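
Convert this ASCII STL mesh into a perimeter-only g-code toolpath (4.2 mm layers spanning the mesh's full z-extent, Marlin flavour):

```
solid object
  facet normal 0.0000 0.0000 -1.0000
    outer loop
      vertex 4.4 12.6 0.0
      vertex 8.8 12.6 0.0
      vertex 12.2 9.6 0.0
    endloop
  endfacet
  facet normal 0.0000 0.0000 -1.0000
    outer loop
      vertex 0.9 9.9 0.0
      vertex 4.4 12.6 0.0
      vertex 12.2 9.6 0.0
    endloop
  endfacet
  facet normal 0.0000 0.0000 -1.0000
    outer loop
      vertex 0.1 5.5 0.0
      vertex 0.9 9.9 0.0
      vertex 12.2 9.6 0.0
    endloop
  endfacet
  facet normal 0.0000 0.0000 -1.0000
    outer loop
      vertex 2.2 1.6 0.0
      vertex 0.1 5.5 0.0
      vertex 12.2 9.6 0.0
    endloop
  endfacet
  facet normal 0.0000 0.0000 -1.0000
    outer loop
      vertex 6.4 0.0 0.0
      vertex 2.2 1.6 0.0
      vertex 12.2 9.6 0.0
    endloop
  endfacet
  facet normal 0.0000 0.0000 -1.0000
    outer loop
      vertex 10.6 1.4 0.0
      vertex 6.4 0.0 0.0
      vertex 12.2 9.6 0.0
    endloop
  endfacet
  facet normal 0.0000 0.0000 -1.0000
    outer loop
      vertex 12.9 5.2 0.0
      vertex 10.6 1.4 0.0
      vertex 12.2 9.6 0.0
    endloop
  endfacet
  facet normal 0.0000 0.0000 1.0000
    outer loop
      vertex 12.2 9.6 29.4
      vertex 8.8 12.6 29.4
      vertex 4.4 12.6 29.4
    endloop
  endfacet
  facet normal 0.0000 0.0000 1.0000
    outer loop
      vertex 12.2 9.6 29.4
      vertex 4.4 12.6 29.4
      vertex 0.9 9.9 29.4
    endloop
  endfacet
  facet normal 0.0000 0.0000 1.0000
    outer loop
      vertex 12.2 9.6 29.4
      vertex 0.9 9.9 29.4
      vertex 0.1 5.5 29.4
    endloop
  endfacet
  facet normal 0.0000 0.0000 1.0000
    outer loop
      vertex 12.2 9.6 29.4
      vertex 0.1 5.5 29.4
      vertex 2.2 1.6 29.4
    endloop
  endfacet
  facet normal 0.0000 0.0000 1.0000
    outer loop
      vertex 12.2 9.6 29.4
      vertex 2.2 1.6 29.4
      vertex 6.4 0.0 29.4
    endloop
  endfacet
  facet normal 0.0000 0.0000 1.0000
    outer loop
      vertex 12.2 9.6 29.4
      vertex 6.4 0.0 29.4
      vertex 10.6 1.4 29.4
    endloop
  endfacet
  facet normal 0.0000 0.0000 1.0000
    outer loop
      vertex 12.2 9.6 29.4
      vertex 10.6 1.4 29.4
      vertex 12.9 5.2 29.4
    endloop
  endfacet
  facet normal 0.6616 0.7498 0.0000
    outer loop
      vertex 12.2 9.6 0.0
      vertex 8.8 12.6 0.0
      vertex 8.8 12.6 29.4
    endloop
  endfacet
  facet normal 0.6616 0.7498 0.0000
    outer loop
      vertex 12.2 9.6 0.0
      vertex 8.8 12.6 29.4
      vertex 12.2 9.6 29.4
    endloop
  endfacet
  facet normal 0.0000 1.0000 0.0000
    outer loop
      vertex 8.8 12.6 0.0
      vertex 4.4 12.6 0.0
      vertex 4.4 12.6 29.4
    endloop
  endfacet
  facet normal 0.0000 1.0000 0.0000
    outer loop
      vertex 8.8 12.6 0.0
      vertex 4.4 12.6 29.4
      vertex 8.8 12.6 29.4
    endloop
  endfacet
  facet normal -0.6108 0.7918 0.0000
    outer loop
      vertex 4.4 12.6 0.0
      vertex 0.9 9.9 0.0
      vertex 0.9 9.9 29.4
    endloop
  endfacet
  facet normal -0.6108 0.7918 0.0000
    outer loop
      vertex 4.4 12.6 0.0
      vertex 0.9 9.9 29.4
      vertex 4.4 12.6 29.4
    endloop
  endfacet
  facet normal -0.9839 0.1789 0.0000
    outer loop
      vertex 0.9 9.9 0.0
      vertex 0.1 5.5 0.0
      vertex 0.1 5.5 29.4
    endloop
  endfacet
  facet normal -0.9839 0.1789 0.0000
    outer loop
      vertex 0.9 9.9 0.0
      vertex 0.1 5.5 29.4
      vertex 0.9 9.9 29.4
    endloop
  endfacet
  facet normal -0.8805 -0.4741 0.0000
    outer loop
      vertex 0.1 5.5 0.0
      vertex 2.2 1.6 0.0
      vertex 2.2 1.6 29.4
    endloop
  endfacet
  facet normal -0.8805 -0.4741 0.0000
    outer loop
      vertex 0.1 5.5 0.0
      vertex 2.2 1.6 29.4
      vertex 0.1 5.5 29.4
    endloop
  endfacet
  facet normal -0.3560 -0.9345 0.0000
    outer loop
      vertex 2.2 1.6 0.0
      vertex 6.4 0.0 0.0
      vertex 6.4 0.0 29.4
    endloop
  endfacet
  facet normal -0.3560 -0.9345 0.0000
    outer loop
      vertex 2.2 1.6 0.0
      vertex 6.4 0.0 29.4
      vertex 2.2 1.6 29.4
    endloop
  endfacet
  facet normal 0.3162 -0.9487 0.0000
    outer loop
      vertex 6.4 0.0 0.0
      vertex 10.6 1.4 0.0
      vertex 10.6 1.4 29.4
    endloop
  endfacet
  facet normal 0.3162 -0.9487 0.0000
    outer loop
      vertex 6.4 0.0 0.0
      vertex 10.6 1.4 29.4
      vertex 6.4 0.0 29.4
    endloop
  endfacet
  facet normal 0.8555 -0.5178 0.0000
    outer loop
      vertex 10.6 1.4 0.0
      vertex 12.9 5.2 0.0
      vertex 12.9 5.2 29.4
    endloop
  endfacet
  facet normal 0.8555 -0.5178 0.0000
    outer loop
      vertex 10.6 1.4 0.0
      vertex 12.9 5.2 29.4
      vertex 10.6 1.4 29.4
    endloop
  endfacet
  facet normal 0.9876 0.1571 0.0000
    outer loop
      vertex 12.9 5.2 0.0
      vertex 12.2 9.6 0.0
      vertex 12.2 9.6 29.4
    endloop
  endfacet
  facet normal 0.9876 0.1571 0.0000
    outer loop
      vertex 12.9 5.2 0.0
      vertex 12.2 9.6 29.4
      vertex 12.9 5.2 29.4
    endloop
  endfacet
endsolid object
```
; perimeter-only toolpath
G21 ; units = mm
G90 ; absolute positioning
G28 ; home
; layer 1
G0 Z4.2
G0 X12.2 Y9.6
G1 X8.8 Y12.6
G1 X4.4 Y12.6
G1 X0.9 Y9.9
G1 X0.1 Y5.5
G1 X2.2 Y1.6
G1 X6.4 Y0.0
G1 X10.6 Y1.4
G1 X12.9 Y5.2
G1 X12.2 Y9.6
; layer 2
G0 Z8.4
G0 X12.2 Y9.6
G1 X8.8 Y12.6
G1 X4.4 Y12.6
G1 X0.9 Y9.9
G1 X0.1 Y5.5
G1 X2.2 Y1.6
G1 X6.4 Y0.0
G1 X10.6 Y1.4
G1 X12.9 Y5.2
G1 X12.2 Y9.6
; layer 3
G0 Z12.6
G0 X12.2 Y9.6
G1 X8.8 Y12.6
G1 X4.4 Y12.6
G1 X0.9 Y9.9
G1 X0.1 Y5.5
G1 X2.2 Y1.6
G1 X6.4 Y0.0
G1 X10.6 Y1.4
G1 X12.9 Y5.2
G1 X12.2 Y9.6
; layer 4
G0 Z16.8
G0 X12.2 Y9.6
G1 X8.8 Y12.6
G1 X4.4 Y12.6
G1 X0.9 Y9.9
G1 X0.1 Y5.5
G1 X2.2 Y1.6
G1 X6.4 Y0.0
G1 X10.6 Y1.4
G1 X12.9 Y5.2
G1 X12.2 Y9.6
; layer 5
G0 Z21.0
G0 X12.2 Y9.6
G1 X8.8 Y12.6
G1 X4.4 Y12.6
G1 X0.9 Y9.9
G1 X0.1 Y5.5
G1 X2.2 Y1.6
G1 X6.4 Y0.0
G1 X10.6 Y1.4
G1 X12.9 Y5.2
G1 X12.2 Y9.6
; layer 6
G0 Z25.2
G0 X12.2 Y9.6
G1 X8.8 Y12.6
G1 X4.4 Y12.6
G1 X0.9 Y9.9
G1 X0.1 Y5.5
G1 X2.2 Y1.6
G1 X6.4 Y0.0
G1 X10.6 Y1.4
G1 X12.9 Y5.2
G1 X12.2 Y9.6
; layer 7
G0 Z29.4
G0 X12.2 Y9.6
G1 X8.8 Y12.6
G1 X4.4 Y12.6
G1 X0.9 Y9.9
G1 X0.1 Y5.5
G1 X2.2 Y1.6
G1 X6.4 Y0.0
G1 X10.6 Y1.4
G1 X12.9 Y5.2
G1 X12.2 Y9.6
M2 ; end

The solid is a regular 9-sided prism (a cylinder approximated with 9 flat sides), circumscribed radius ≈ 6.5 mm, height ≈ 29.4 mm. Slicing at Δz = 4.2 mm — 7 equal slices spanning the solid's height, so layer i sits at z = i·h/7 — gives 7 non-empty perimeters. Each is a 9-segment closed polygon; G0 lifts to the layer z and rapids to the start vertex, then G1 traces the edges.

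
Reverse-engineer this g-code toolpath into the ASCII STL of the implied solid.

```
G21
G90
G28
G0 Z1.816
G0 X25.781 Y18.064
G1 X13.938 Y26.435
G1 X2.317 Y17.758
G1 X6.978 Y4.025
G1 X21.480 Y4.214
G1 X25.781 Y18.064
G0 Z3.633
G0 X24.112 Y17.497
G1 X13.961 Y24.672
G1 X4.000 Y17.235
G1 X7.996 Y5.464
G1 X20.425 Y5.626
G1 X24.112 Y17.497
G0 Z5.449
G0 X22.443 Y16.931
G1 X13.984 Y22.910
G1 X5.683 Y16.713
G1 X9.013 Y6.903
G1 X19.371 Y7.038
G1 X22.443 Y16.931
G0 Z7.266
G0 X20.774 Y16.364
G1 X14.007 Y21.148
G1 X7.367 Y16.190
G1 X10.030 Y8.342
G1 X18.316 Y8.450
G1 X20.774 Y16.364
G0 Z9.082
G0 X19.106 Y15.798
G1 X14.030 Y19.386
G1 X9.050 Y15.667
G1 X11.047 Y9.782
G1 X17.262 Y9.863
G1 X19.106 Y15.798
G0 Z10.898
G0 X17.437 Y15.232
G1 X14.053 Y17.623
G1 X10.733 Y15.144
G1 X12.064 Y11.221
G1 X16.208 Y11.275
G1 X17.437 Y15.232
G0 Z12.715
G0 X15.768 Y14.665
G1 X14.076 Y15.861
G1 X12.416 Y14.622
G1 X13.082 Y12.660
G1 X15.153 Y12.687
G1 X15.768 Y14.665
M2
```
solid part
  facet normal 0.0000 0.0000 -1.0000
    outer loop
      vertex 0.634 18.281 0.000
      vertex 13.915 28.197 0.000
      vertex 27.450 18.630 0.000
    endloop
  endfacet
  facet normal 0.0000 0.0000 -1.0000
    outer loop
      vertex 5.961 2.586 0.000
      vertex 0.634 18.281 0.000
      vertex 27.450 18.630 0.000
    endloop
  endfacet
  facet normal 0.0000 0.0000 -1.0000
    outer loop
      vertex 22.534 2.802 0.000
      vertex 5.961 2.586 0.000
      vertex 27.450 18.630 0.000
    endloop
  endfacet
  facet normal 0.4540 0.6423 0.6175
    outer loop
      vertex 27.450 18.630 0.000
      vertex 13.915 28.197 0.000
      vertex 14.099 14.099 14.531
    endloop
  endfacet
  facet normal -0.4706 0.6303 0.6175
    outer loop
      vertex 13.915 28.197 0.000
      vertex 0.634 18.281 0.000
      vertex 14.099 14.099 14.531
    endloop
  endfacet
  facet normal -0.7449 -0.2528 0.6175
    outer loop
      vertex 0.634 18.281 0.000
      vertex 5.961 2.586 0.000
      vertex 14.099 14.099 14.531
    endloop
  endfacet
  facet normal 0.0103 -0.7865 0.6174
    outer loop
      vertex 5.961 2.586 0.000
      vertex 22.534 2.802 0.000
      vertex 14.099 14.099 14.531
    endloop
  endfacet
  facet normal 0.7512 -0.2333 0.6175
    outer loop
      vertex 22.534 2.802 0.000
      vertex 27.450 18.630 0.000
      vertex 14.099 14.099 14.531
    endloop
  endfacet
endsolid part

The G0 Z moves step by Δz≈1.816 mm. The G1 loops shrink linearly with z, so the solid tapers from its base footprint up to z≈14.5. Closing with a flat bottom cap and the tapered top and triangulating gives 8 facets — a regular 5-sided pyramid, base circumscribed radius ≈ 14.1 mm, apex at z ≈ 14.5 mm.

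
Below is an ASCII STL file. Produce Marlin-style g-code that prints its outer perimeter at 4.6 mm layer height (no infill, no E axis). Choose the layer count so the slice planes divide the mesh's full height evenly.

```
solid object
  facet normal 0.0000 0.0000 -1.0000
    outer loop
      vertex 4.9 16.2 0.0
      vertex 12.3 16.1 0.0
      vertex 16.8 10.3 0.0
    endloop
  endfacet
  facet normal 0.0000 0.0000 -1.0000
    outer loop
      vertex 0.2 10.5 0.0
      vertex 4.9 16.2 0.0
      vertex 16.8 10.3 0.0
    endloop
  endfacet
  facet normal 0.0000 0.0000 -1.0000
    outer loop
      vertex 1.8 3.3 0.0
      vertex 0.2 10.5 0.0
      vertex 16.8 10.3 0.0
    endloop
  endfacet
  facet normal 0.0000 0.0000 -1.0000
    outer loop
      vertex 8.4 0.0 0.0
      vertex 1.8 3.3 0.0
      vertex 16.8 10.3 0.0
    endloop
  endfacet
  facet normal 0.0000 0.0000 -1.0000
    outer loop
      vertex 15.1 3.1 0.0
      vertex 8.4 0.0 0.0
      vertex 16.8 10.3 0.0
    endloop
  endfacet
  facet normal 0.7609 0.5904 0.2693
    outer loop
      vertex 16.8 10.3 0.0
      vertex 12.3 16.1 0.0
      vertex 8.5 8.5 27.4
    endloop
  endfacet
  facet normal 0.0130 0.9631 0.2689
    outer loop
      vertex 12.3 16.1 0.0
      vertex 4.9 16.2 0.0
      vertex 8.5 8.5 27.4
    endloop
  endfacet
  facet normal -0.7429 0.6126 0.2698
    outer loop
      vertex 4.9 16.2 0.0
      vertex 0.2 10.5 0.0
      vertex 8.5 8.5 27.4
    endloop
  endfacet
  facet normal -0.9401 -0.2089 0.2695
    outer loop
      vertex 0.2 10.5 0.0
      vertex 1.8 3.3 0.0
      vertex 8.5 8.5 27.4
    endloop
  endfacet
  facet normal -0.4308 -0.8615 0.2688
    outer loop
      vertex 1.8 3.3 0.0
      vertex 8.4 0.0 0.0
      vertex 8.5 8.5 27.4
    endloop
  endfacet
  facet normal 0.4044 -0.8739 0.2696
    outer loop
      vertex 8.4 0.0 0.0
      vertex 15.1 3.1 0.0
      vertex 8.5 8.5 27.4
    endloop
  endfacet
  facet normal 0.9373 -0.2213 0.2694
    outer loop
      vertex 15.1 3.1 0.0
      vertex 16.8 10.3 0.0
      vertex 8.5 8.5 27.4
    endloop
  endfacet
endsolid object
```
; perimeter-only toolpath
G21 ; units = mm
G90 ; absolute positioning
G28 ; home
; layer 1
G0 Z4.6
G0 X15.4 Y10.0
G1 X11.7 Y14.8
G1 X5.5 Y14.9
G1 X1.6 Y10.2
G1 X2.9 Y4.2
G1 X8.4 Y1.4
G1 X14.0 Y4.0
G1 X15.4 Y10.0
; layer 2
G0 Z9.1
G0 X14.0 Y9.7
G1 X11.0 Y13.6
G1 X6.1 Y13.6
G1 X3.0 Y9.8
G1 X4.0 Y5.0
G1 X8.4 Y2.8
G1 X12.9 Y4.9
G1 X14.0 Y9.7
; layer 3
G0 Z13.7
G0 X12.7 Y9.4
G1 X10.4 Y12.3
G1 X6.7 Y12.3
G1 X4.3 Y9.5
G1 X5.2 Y5.9
G1 X8.4 Y4.2
G1 X11.8 Y5.8
G1 X12.7 Y9.4
; layer 4
G0 Z18.3
G0 X11.3 Y9.1
G1 X9.8 Y11.0
G1 X7.3 Y11.1
G1 X5.7 Y9.2
G1 X6.3 Y6.8
G1 X8.5 Y5.7
G1 X10.7 Y6.7
G1 X11.3 Y9.1
; layer 5
G0 Z22.8
G0 X9.9 Y8.8
G1 X9.1 Y9.8
G1 X7.9 Y9.8
G1 X7.1 Y8.8
G1 X7.4 Y7.6
G1 X8.5 Y7.1
G1 X9.6 Y7.6
G1 X9.9 Y8.8
M2 ; end

The solid is a regular 7-sided pyramid, base circumscribed radius ≈ 8.5 mm, apex at z ≈ 27.4 mm. Slicing at Δz = 4.6 mm — 6 equal slices spanning the solid's height, so layer i sits at z = i·h/6 — gives 5 non-empty perimeters. Each is a 7-segment closed polygon; G0 lifts to the layer z and rapids to the start vertex, then G1 traces the edges. The cross-section shrinks linearly with z (the slice at the apex is degenerate and omitted).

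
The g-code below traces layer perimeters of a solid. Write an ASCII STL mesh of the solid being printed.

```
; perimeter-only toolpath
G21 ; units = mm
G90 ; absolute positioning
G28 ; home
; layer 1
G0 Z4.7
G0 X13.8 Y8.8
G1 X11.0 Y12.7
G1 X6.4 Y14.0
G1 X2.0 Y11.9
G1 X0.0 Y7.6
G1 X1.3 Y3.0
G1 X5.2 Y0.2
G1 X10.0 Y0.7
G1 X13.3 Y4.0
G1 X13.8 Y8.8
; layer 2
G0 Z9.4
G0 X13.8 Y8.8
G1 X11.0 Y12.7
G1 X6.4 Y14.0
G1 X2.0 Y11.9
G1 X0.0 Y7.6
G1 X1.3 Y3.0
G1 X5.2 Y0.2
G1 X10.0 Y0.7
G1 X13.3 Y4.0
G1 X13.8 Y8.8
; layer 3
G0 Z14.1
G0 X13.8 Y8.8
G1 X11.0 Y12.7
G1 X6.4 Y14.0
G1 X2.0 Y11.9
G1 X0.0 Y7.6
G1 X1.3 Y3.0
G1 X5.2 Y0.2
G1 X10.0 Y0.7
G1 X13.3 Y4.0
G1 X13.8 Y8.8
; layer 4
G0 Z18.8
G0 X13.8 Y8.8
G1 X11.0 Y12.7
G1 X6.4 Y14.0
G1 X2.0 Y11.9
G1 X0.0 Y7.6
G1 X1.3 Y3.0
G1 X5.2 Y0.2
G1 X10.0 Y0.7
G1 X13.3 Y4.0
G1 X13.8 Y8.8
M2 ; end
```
solid part
  facet normal 0.0000 0.0000 -1.0000
    outer loop
      vertex 6.4 14.0 0.0
      vertex 11.0 12.7 0.0
      vertex 13.8 8.8 0.0
    endloop
  endfacet
  facet normal 0.0000 0.0000 -1.0000
    outer loop
      vertex 2.0 11.9 0.0
      vertex 6.4 14.0 0.0
      vertex 13.8 8.8 0.0
    endloop
  endfacet
  facet normal 0.0000 0.0000 -1.0000
    outer loop
      vertex 0.0 7.6 0.0
      vertex 2.0 11.9 0.0
      vertex 13.8 8.8 0.0
    endloop
  endfacet
  facet normal 0.0000 0.0000 -1.0000
    outer loop
      vertex 1.3 3.0 0.0
      vertex 0.0 7.6 0.0
      vertex 13.8 8.8 0.0
    endloop
  endfacet
  facet normal 0.0000 0.0000 -1.0000
    outer loop
      vertex 5.2 0.2 0.0
      vertex 1.3 3.0 0.0
      vertex 13.8 8.8 0.0
    endloop
  endfacet
  facet normal 0.0000 0.0000 -1.0000
    outer loop
      vertex 10.0 0.7 0.0
      vertex 5.2 0.2 0.0
      vertex 13.8 8.8 0.0
    endloop
  endfacet
  facet normal 0.0000 0.0000 -1.0000
    outer loop
      vertex 13.3 4.0 0.0
      vertex 10.0 0.7 0.0
      vertex 13.8 8.8 0.0
    endloop
  endfacet
  facet normal 0.0000 0.0000 1.0000
    outer loop
      vertex 13.8 8.8 18.8
      vertex 11.0 12.7 18.8
      vertex 6.4 14.0 18.8
    endloop
  endfacet
  facet normal 0.0000 0.0000 1.0000
    outer loop
      vertex 13.8 8.8 18.8
      vertex 6.4 14.0 18.8
      vertex 2.0 11.9 18.8
    endloop
  endfacet
  facet normal 0.0000 0.0000 1.0000
    outer loop
      vertex 13.8 8.8 18.8
      vertex 2.0 11.9 18.8
      vertex 0.0 7.6 18.8
    endloop
  endfacet
  facet normal 0.0000 0.0000 1.0000
    outer loop
      vertex 13.8 8.8 18.8
      vertex 0.0 7.6 18.8
      vertex 1.3 3.0 18.8
    endloop
  endfacet
  facet normal 0.0000 0.0000 1.0000
    outer loop
      vertex 13.8 8.8 18.8
      vertex 1.3 3.0 18.8
      vertex 5.2 0.2 18.8
    endloop
  endfacet
  facet normal 0.0000 0.0000 1.0000
    outer loop
      vertex 13.8 8.8 18.8
      vertex 5.2 0.2 18.8
      vertex 10.0 0.7 18.8
    endloop
  endfacet
  facet normal 0.0000 0.0000 1.0000
    outer loop
      vertex 13.8 8.8 18.8
      vertex 10.0 0.7 18.8
      vertex 13.3 4.0 18.8
    endloop
  endfacet
  facet normal 0.8123 0.5832 0.0000
    outer loop
      vertex 13.8 8.8 0.0
      vertex 11.0 12.7 0.0
      vertex 11.0 12.7 18.8
    endloop
  endfacet
  facet normal 0.8123 0.5832 0.0000
    outer loop
      vertex 13.8 8.8 0.0
      vertex 11.0 12.7 18.8
      vertex 13.8 8.8 18.8
    endloop
  endfacet
  facet normal 0.2720 0.9623 0.0000
    outer loop
      vertex 11.0 12.7 0.0
      vertex 6.4 14.0 0.0
      vertex 6.4 14.0 18.8
    endloop
  endfacet
  facet normal 0.2720 0.9623 0.0000
    outer loop
      vertex 11.0 12.7 0.0
      vertex 6.4 14.0 18.8
      vertex 11.0 12.7 18.8
    endloop
  endfacet
  facet normal -0.4307 0.9025 0.0000
    outer loop
      vertex 6.4 14.0 0.0
      vertex 2.0 11.9 0.0
      vertex 2.0 11.9 18.8
    endloop
  endfacet
  facet normal -0.4307 0.9025 0.0000
    outer loop
      vertex 6.4 14.0 0.0
      vertex 2.0 11.9 18.8
      vertex 6.4 14.0 18.8
    endloop
  endfacet
  facet normal -0.9067 0.4217 0.0000
    outer loop
      vertex 2.0 11.9 0.0
      vertex 0.0 7.6 0.0
      vertex 0.0 7.6 18.8
    endloop
  endfacet
  facet normal -0.9067 0.4217 0.0000
    outer loop
      vertex 2.0 11.9 0.0
      vertex 0.0 7.6 18.8
      vertex 2.0 11.9 18.8
    endloop
  endfacet
  facet normal -0.9623 -0.2720 0.0000
    outer loop
      vertex 0.0 7.6 0.0
      vertex 1.3 3.0 0.0
      vertex 1.3 3.0 18.8
    endloop
  endfacet
  facet normal -0.9623 -0.2720 0.0000
    outer loop
      vertex 0.0 7.6 0.0
      vertex 1.3 3.0 18.8
      vertex 0.0 7.6 18.8
    endloop
  endfacet
  facet normal -0.5832 -0.8123 0.0000
    outer loop
      vertex 1.3 3.0 0.0
      vertex 5.2 0.2 0.0
      vertex 5.2 0.2 18.8
    endloop
  endfacet
  facet normal -0.5832 -0.8123 0.0000
    outer loop
      vertex 1.3 3.0 0.0
      vertex 5.2 0.2 18.8
      vertex 1.3 3.0 18.8
    endloop
  endfacet
  facet normal 0.1036 -0.9946 0.0000
    outer loop
      vertex 5.2 0.2 0.0
      vertex 10.0 0.7 0.0
      vertex 10.0 0.7 18.8
    endloop
  endfacet
  facet normal 0.1036 -0.9946 0.0000
    outer loop
      vertex 5.2 0.2 0.0
      vertex 10.0 0.7 18.8
      vertex 5.2 0.2 18.8
    endloop
  endfacet
  facet normal 0.7071 -0.7071 0.0000
    outer loop
      vertex 10.0 0.7 0.0
      vertex 13.3 4.0 0.0
      vertex 13.3 4.0 18.8
    endloop
  endfacet
  facet normal 0.7071 -0.7071 0.0000
    outer loop
      vertex 10.0 0.7 0.0
      vertex 13.3 4.0 18.8
      vertex 10.0 0.7 18.8
    endloop
  endfacet
  facet normal 0.9946 -0.1036 0.0000
    outer loop
      vertex 13.3 4.0 0.0
      vertex 13.8 8.8 0.0
      vertex 13.8 8.8 18.8
    endloop
  endfacet
  facet normal 0.9946 -0.1036 0.0000
    outer loop
      vertex 13.3 4.0 0.0
      vertex 13.8 8.8 18.8
      vertex 13.3 4.0 18.8
    endloop
  endfacet
endsolid part

The G0 Z moves step by Δz≈4.7 mm. Every layer's G1 loop is the same polygon, so the solid is a straight extrusion of it from z=0 to z≈18.8. Closing with flat bottom and top caps and triangulating gives 32 facets — a regular 9-sided prism (a cylinder approximated with 9 flat sides), circumscribed radius ≈ 7 mm, height ≈ 18.8 mm.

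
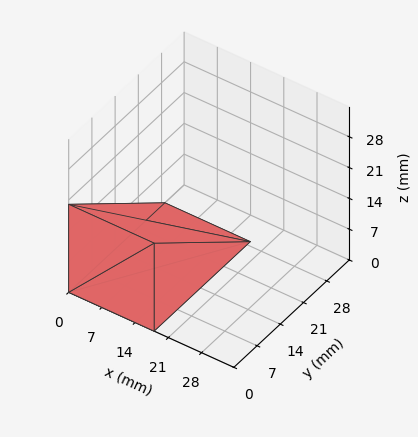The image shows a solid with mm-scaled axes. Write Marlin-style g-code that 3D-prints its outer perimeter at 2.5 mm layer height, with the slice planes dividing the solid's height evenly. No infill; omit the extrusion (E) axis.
Reading the render: the shape is a wedge (ramp): 18 × 29 mm base, rising to 20 mm along the y=0 edge and sloping linearly to z=0 at y=29 (dimensions read to the nearest mm from the axis ticks). For the g-code, the solid's height is divided into equal slices at the stated Δz and each level perimeter traced with G1 moves after a G0 lift.

; perimeter-only toolpath
G21 ; units = mm
G90 ; absolute positioning
G28 ; home
; layer 1
G0 Z2.5
G0 X0.0 Y0.0
G1 X18.0 Y0.0
G1 X18.0 Y25.4
G1 X0.0 Y25.4
G1 X0.0 Y0.0
; layer 2
G0 Z5.0
G0 X0.0 Y0.0
G1 X18.0 Y0.0
G1 X18.0 Y21.8
G1 X0.0 Y21.8
G1 X0.0 Y0.0
; layer 3
G0 Z7.5
G0 X0.0 Y0.0
G1 X18.0 Y0.0
G1 X18.0 Y18.1
G1 X0.0 Y18.1
G1 X0.0 Y0.0
; layer 4
G0 Z10.0
G0 X0.0 Y0.0
G1 X18.0 Y0.0
G1 X18.0 Y14.5
G1 X0.0 Y14.5
G1 X0.0 Y0.0
; layer 5
G0 Z12.5
G0 X0.0 Y0.0
G1 X18.0 Y0.0
G1 X18.0 Y10.9
G1 X0.0 Y10.9
G1 X0.0 Y0.0
; layer 6
G0 Z15.0
G0 X0.0 Y0.0
G1 X18.0 Y0.0
G1 X18.0 Y7.2
G1 X0.0 Y7.2
G1 X0.0 Y0.0
; layer 7
G0 Z17.5
G0 X0.0 Y0.0
G1 X18.0 Y0.0
G1 X18.0 Y3.6
G1 X0.0 Y3.6
G1 X0.0 Y0.0
M2 ; end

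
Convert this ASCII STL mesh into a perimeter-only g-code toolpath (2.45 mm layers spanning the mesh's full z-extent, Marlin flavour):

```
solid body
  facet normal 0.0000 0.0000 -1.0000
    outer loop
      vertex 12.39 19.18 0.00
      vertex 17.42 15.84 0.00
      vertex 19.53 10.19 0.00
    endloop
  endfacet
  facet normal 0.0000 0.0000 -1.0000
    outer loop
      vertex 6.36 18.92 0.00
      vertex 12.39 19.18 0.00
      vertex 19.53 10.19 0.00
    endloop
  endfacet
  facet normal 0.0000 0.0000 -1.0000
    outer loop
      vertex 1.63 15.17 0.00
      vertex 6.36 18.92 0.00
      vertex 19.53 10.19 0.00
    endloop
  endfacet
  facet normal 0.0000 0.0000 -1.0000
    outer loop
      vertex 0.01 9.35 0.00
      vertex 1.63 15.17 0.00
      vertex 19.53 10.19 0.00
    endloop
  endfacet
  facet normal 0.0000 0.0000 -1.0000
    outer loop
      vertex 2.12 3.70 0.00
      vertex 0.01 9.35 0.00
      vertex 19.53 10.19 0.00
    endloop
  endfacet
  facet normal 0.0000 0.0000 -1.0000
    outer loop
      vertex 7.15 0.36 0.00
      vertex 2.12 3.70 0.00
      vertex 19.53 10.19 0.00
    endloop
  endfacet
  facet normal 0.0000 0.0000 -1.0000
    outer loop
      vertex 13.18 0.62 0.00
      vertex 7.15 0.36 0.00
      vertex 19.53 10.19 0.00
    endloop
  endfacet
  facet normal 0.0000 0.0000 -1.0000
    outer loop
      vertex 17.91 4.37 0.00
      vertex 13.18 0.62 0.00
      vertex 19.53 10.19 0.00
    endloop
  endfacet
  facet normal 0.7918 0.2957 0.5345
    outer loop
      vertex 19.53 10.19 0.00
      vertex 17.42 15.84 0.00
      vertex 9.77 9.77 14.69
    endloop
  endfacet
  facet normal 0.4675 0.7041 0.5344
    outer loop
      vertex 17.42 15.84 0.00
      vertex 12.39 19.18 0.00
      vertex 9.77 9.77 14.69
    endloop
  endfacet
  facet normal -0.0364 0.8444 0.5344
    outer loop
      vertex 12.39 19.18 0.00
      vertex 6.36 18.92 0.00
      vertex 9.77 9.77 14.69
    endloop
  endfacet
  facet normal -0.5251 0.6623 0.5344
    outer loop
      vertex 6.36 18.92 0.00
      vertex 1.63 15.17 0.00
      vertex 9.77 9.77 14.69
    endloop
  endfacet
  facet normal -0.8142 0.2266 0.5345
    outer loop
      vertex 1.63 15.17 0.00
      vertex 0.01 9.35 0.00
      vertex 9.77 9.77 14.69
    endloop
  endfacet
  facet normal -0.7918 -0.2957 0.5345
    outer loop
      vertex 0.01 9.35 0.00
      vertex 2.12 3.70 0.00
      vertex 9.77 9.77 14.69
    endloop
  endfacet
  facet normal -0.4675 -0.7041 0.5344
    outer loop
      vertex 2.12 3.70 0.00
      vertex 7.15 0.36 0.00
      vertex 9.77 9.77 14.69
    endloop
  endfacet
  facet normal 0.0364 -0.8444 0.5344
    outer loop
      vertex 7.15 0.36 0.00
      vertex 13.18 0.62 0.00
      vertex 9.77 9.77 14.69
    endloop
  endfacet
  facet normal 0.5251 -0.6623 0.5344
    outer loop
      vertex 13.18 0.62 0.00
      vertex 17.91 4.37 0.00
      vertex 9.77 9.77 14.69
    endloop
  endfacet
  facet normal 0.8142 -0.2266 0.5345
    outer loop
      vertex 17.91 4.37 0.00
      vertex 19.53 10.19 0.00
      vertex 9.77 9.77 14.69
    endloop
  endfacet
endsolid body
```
; perimeter-only toolpath
G21 ; units = mm
G90 ; absolute positioning
G28 ; home
; layer 1
G0 Z2.45
G0 X17.90 Y10.12
G1 X16.15 Y14.83
G1 X11.95 Y17.61
G1 X6.93 Y17.40
G1 X2.99 Y14.27
G1 X1.64 Y9.42
G1 X3.39 Y4.71
G1 X7.59 Y1.93
G1 X12.61 Y2.14
G1 X16.55 Y5.27
G1 X17.90 Y10.12
; layer 2
G0 Z4.90
G0 X16.28 Y10.05
G1 X14.87 Y13.82
G1 X11.52 Y16.04
G1 X7.50 Y15.87
G1 X4.34 Y13.37
G1 X3.26 Y9.49
G1 X4.67 Y5.72
G1 X8.02 Y3.50
G1 X12.04 Y3.67
G1 X15.20 Y6.17
G1 X16.28 Y10.05
; layer 3
G0 Z7.34
G0 X14.65 Y9.98
G1 X13.60 Y12.80
G1 X11.08 Y14.47
G1 X8.06 Y14.35
G1 X5.70 Y12.47
G1 X4.89 Y9.56
G1 X5.95 Y6.73
G1 X8.46 Y5.06
G1 X11.47 Y5.19
G1 X13.84 Y7.07
G1 X14.65 Y9.98
; layer 4
G0 Z9.79
G0 X13.02 Y9.91
G1 X12.32 Y11.79
G1 X10.64 Y12.91
G1 X8.63 Y12.82
G1 X7.06 Y11.57
G1 X6.52 Y9.63
G1 X7.22 Y7.75
G1 X8.90 Y6.63
G1 X10.91 Y6.72
G1 X12.48 Y7.97
G1 X13.02 Y9.91
; layer 5
G0 Z12.24
G0 X11.40 Y9.84
G1 X11.04 Y10.78
G1 X10.21 Y11.34
G1 X9.20 Y11.29
G1 X8.41 Y10.67
G1 X8.14 Y9.70
G1 X8.50 Y8.76
G1 X9.33 Y8.20
G1 X10.34 Y8.25
G1 X11.13 Y8.87
G1 X11.40 Y9.84
M2 ; end

The solid is a regular 10-sided pyramid, base circumscribed radius ≈ 9.77 mm, apex at z ≈ 14.7 mm. Slicing at Δz = 2.45 mm — 6 equal slices spanning the solid's height, so layer i sits at z = i·h/6 — gives 5 non-empty perimeters. Each is a 10-segment closed polygon; G0 lifts to the layer z and rapids to the start vertex, then G1 traces the edges. The cross-section shrinks linearly with z (the slice at the apex is degenerate and omitted).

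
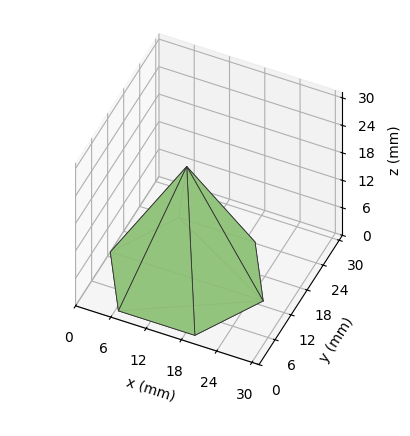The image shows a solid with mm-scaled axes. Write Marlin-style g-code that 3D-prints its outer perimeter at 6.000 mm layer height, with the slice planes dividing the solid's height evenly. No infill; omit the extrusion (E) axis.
Reading the render: the shape is a regular 6-sided pyramid, base circumscribed radius ≈ 13 mm, apex at z ≈ 24 mm (dimensions read to the nearest mm from the axis ticks). For the g-code, the solid's height is divided into equal slices at the stated Δz and each level perimeter traced with G1 moves after a G0 lift.

; perimeter-only toolpath
G21 ; units = mm
G90 ; absolute positioning
G28 ; home
; layer 1
G0 Z6.000
G0 X22.750 Y13.000
G1 X17.875 Y21.444
G1 X8.125 Y21.444
G1 X3.250 Y13.000
G1 X8.125 Y4.556
G1 X17.875 Y4.556
G1 X22.750 Y13.000
; layer 2
G0 Z12.000
G0 X19.500 Y13.000
G1 X16.250 Y18.629
G1 X9.750 Y18.629
G1 X6.500 Y13.000
G1 X9.750 Y7.371
G1 X16.250 Y7.371
G1 X19.500 Y13.000
; layer 3
G0 Z18.000
G0 X16.250 Y13.000
G1 X14.625 Y15.814
G1 X11.375 Y15.814
G1 X9.750 Y13.000
G1 X11.375 Y10.185
G1 X14.625 Y10.185
G1 X16.250 Y13.000
M2 ; end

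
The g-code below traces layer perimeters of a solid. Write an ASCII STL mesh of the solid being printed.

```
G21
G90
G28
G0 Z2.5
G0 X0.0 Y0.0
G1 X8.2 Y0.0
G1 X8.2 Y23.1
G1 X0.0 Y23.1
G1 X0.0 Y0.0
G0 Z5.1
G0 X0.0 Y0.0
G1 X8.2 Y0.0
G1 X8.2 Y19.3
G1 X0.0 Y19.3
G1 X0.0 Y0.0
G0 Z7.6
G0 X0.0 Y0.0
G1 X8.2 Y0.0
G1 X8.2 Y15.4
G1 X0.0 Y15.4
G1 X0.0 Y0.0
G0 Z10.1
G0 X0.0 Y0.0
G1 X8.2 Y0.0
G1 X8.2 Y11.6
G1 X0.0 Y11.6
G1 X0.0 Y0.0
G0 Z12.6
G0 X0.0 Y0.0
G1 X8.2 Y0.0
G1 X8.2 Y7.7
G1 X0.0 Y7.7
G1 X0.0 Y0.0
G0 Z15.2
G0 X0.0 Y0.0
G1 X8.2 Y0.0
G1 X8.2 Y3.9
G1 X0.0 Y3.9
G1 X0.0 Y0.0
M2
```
solid part
  facet normal 0.0000 0.0000 -1.0000
    outer loop
      vertex 8.2 27.0 0.0
      vertex 8.2 0.0 0.0
      vertex 0.0 0.0 0.0
    endloop
  endfacet
  facet normal 0.0000 0.0000 -1.0000
    outer loop
      vertex 0.0 27.0 0.0
      vertex 8.2 27.0 0.0
      vertex 0.0 0.0 0.0
    endloop
  endfacet
  facet normal 0.0000 -1.0000 0.0000
    outer loop
      vertex 0.0 0.0 0.0
      vertex 8.2 0.0 0.0
      vertex 8.2 0.0 17.7
    endloop
  endfacet
  facet normal 0.0000 -1.0000 0.0000
    outer loop
      vertex 0.0 0.0 0.0
      vertex 8.2 0.0 17.7
      vertex 0.0 0.0 17.7
    endloop
  endfacet
  facet normal 0.0000 0.5483 0.8363
    outer loop
      vertex 0.0 0.0 17.7
      vertex 8.2 0.0 17.7
      vertex 8.2 27.0 0.0
    endloop
  endfacet
  facet normal 0.0000 0.5483 0.8363
    outer loop
      vertex 0.0 0.0 17.7
      vertex 8.2 27.0 0.0
      vertex 0.0 27.0 0.0
    endloop
  endfacet
  facet normal -1.0000 0.0000 0.0000
    outer loop
      vertex 0.0 0.0 17.7
      vertex 0.0 27.0 0.0
      vertex 0.0 0.0 0.0
    endloop
  endfacet
  facet normal 1.0000 0.0000 0.0000
    outer loop
      vertex 8.2 0.0 0.0
      vertex 8.2 27.0 0.0
      vertex 8.2 0.0 17.7
    endloop
  endfacet
endsolid part

The G0 Z moves step by Δz≈2.5 mm. The G1 loops shrink linearly with z, so the solid tapers from its base footprint up to z≈17.7. Closing with a flat bottom cap and the tapered top and triangulating gives 8 facets — a wedge (ramp): 8.2 × 27 mm base, rising to 17.7 mm along the y=0 edge and sloping linearly to z=0 at y=27.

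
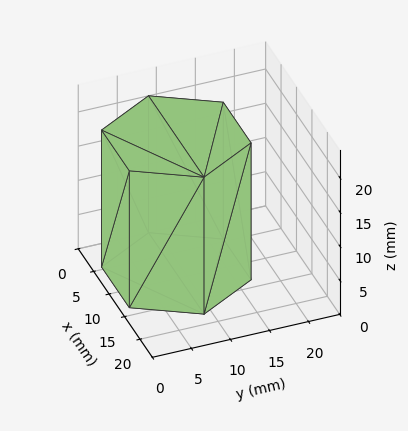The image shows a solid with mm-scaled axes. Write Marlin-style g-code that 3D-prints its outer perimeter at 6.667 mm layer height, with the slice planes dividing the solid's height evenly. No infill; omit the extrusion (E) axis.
Reading the render: the shape is a regular 6-sided prism (a cylinder approximated with 6 flat sides), circumscribed radius ≈ 9 mm, height ≈ 20 mm (dimensions read to the nearest mm from the axis ticks). For the g-code, the solid's height is divided into equal slices at the stated Δz and each level perimeter traced with G1 moves after a G0 lift.

; perimeter-only toolpath
G21 ; units = mm
G90 ; absolute positioning
G28 ; home
; layer 1
G0 Z6.667
G0 X18.000 Y9.000
G1 X13.500 Y16.794
G1 X4.500 Y16.794
G1 X0.000 Y9.000
G1 X4.500 Y1.206
G1 X13.500 Y1.206
G1 X18.000 Y9.000
; layer 2
G0 Z13.333
G0 X18.000 Y9.000
G1 X13.500 Y16.794
G1 X4.500 Y16.794
G1 X0.000 Y9.000
G1 X4.500 Y1.206
G1 X13.500 Y1.206
G1 X18.000 Y9.000
; layer 3
G0 Z20.000
G0 X18.000 Y9.000
G1 X13.500 Y16.794
G1 X4.500 Y16.794
G1 X0.000 Y9.000
G1 X4.500 Y1.206
G1 X13.500 Y1.206
G1 X18.000 Y9.000
M2 ; end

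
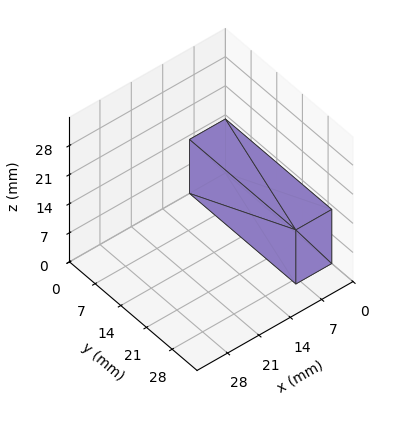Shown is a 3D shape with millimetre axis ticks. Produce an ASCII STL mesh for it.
Reading the render: the shape is a rectangular box, roughly 8 × 29 mm footprint and 13 mm tall (dimensions read to the nearest mm from the axis ticks). For the STL, each face is triangulated and given an outward normal.

solid part
  facet normal 0.0000 0.0000 -1.0000
    outer loop
      vertex 8.00 29.00 0.00
      vertex 8.00 0.00 0.00
      vertex 0.00 0.00 0.00
    endloop
  endfacet
  facet normal 0.0000 0.0000 -1.0000
    outer loop
      vertex 0.00 29.00 0.00
      vertex 8.00 29.00 0.00
      vertex 0.00 0.00 0.00
    endloop
  endfacet
  facet normal 0.0000 0.0000 1.0000
    outer loop
      vertex 0.00 0.00 13.00
      vertex 8.00 0.00 13.00
      vertex 8.00 29.00 13.00
    endloop
  endfacet
  facet normal 0.0000 0.0000 1.0000
    outer loop
      vertex 0.00 0.00 13.00
      vertex 8.00 29.00 13.00
      vertex 0.00 29.00 13.00
    endloop
  endfacet
  facet normal 0.0000 -1.0000 0.0000
    outer loop
      vertex 0.00 0.00 0.00
      vertex 8.00 0.00 0.00
      vertex 8.00 0.00 13.00
    endloop
  endfacet
  facet normal 0.0000 -1.0000 0.0000
    outer loop
      vertex 0.00 0.00 0.00
      vertex 8.00 0.00 13.00
      vertex 0.00 0.00 13.00
    endloop
  endfacet
  facet normal 0.0000 1.0000 0.0000
    outer loop
      vertex 8.00 29.00 13.00
      vertex 8.00 29.00 0.00
      vertex 0.00 29.00 0.00
    endloop
  endfacet
  facet normal 0.0000 1.0000 0.0000
    outer loop
      vertex 0.00 29.00 13.00
      vertex 8.00 29.00 13.00
      vertex 0.00 29.00 0.00
    endloop
  endfacet
  facet normal -1.0000 0.0000 0.0000
    outer loop
      vertex 0.00 29.00 13.00
      vertex 0.00 29.00 0.00
      vertex 0.00 0.00 0.00
    endloop
  endfacet
  facet normal -1.0000 0.0000 0.0000
    outer loop
      vertex 0.00 0.00 13.00
      vertex 0.00 29.00 13.00
      vertex 0.00 0.00 0.00
    endloop
  endfacet
  facet normal 1.0000 0.0000 0.0000
    outer loop
      vertex 8.00 0.00 0.00
      vertex 8.00 29.00 0.00
      vertex 8.00 29.00 13.00
    endloop
  endfacet
  facet normal 1.0000 0.0000 0.0000
    outer loop
      vertex 8.00 0.00 0.00
      vertex 8.00 29.00 13.00
      vertex 8.00 0.00 13.00
    endloop
  endfacet
endsolid part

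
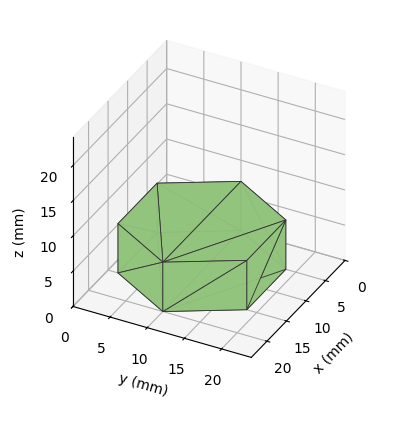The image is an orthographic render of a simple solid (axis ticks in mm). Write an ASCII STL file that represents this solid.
Reading the render: the shape is a regular 6-sided prism (a cylinder approximated with 6 flat sides), circumscribed radius ≈ 10 mm, height ≈ 7 mm (dimensions read to the nearest mm from the axis ticks). For the STL, each face is triangulated and given an outward normal.

solid part
  facet normal 0.0000 0.0000 -1.0000
    outer loop
      vertex 5.00 18.66 0.00
      vertex 15.00 18.66 0.00
      vertex 20.00 10.00 0.00
    endloop
  endfacet
  facet normal 0.0000 0.0000 -1.0000
    outer loop
      vertex 0.00 10.00 0.00
      vertex 5.00 18.66 0.00
      vertex 20.00 10.00 0.00
    endloop
  endfacet
  facet normal 0.0000 0.0000 -1.0000
    outer loop
      vertex 5.00 1.34 0.00
      vertex 0.00 10.00 0.00
      vertex 20.00 10.00 0.00
    endloop
  endfacet
  facet normal 0.0000 0.0000 -1.0000
    outer loop
      vertex 15.00 1.34 0.00
      vertex 5.00 1.34 0.00
      vertex 20.00 10.00 0.00
    endloop
  endfacet
  facet normal 0.0000 0.0000 1.0000
    outer loop
      vertex 20.00 10.00 7.00
      vertex 15.00 18.66 7.00
      vertex 5.00 18.66 7.00
    endloop
  endfacet
  facet normal 0.0000 0.0000 1.0000
    outer loop
      vertex 20.00 10.00 7.00
      vertex 5.00 18.66 7.00
      vertex 0.00 10.00 7.00
    endloop
  endfacet
  facet normal 0.0000 0.0000 1.0000
    outer loop
      vertex 20.00 10.00 7.00
      vertex 0.00 10.00 7.00
      vertex 5.00 1.34 7.00
    endloop
  endfacet
  facet normal 0.0000 0.0000 1.0000
    outer loop
      vertex 20.00 10.00 7.00
      vertex 5.00 1.34 7.00
      vertex 15.00 1.34 7.00
    endloop
  endfacet
  facet normal 0.8660 0.5000 0.0000
    outer loop
      vertex 20.00 10.00 0.00
      vertex 15.00 18.66 0.00
      vertex 15.00 18.66 7.00
    endloop
  endfacet
  facet normal 0.8660 0.5000 0.0000
    outer loop
      vertex 20.00 10.00 0.00
      vertex 15.00 18.66 7.00
      vertex 20.00 10.00 7.00
    endloop
  endfacet
  facet normal 0.0000 1.0000 0.0000
    outer loop
      vertex 15.00 18.66 0.00
      vertex 5.00 18.66 0.00
      vertex 5.00 18.66 7.00
    endloop
  endfacet
  facet normal 0.0000 1.0000 0.0000
    outer loop
      vertex 15.00 18.66 0.00
      vertex 5.00 18.66 7.00
      vertex 15.00 18.66 7.00
    endloop
  endfacet
  facet normal -0.8660 0.5000 0.0000
    outer loop
      vertex 5.00 18.66 0.00
      vertex 0.00 10.00 0.00
      vertex 0.00 10.00 7.00
    endloop
  endfacet
  facet normal -0.8660 0.5000 0.0000
    outer loop
      vertex 5.00 18.66 0.00
      vertex 0.00 10.00 7.00
      vertex 5.00 18.66 7.00
    endloop
  endfacet
  facet normal -0.8660 -0.5000 0.0000
    outer loop
      vertex 0.00 10.00 0.00
      vertex 5.00 1.34 0.00
      vertex 5.00 1.34 7.00
    endloop
  endfacet
  facet normal -0.8660 -0.5000 0.0000
    outer loop
      vertex 0.00 10.00 0.00
      vertex 5.00 1.34 7.00
      vertex 0.00 10.00 7.00
    endloop
  endfacet
  facet normal 0.0000 -1.0000 0.0000
    outer loop
      vertex 5.00 1.34 0.00
      vertex 15.00 1.34 0.00
      vertex 15.00 1.34 7.00
    endloop
  endfacet
  facet normal 0.0000 -1.0000 0.0000
    outer loop
      vertex 5.00 1.34 0.00
      vertex 15.00 1.34 7.00
      vertex 5.00 1.34 7.00
    endloop
  endfacet
  facet normal 0.8660 -0.5000 0.0000
    outer loop
      vertex 15.00 1.34 0.00
      vertex 20.00 10.00 0.00
      vertex 20.00 10.00 7.00
    endloop
  endfacet
  facet normal 0.8660 -0.5000 0.0000
    outer loop
      vertex 15.00 1.34 0.00
      vertex 20.00 10.00 7.00
      vertex 15.00 1.34 7.00
    endloop
  endfacet
endsolid part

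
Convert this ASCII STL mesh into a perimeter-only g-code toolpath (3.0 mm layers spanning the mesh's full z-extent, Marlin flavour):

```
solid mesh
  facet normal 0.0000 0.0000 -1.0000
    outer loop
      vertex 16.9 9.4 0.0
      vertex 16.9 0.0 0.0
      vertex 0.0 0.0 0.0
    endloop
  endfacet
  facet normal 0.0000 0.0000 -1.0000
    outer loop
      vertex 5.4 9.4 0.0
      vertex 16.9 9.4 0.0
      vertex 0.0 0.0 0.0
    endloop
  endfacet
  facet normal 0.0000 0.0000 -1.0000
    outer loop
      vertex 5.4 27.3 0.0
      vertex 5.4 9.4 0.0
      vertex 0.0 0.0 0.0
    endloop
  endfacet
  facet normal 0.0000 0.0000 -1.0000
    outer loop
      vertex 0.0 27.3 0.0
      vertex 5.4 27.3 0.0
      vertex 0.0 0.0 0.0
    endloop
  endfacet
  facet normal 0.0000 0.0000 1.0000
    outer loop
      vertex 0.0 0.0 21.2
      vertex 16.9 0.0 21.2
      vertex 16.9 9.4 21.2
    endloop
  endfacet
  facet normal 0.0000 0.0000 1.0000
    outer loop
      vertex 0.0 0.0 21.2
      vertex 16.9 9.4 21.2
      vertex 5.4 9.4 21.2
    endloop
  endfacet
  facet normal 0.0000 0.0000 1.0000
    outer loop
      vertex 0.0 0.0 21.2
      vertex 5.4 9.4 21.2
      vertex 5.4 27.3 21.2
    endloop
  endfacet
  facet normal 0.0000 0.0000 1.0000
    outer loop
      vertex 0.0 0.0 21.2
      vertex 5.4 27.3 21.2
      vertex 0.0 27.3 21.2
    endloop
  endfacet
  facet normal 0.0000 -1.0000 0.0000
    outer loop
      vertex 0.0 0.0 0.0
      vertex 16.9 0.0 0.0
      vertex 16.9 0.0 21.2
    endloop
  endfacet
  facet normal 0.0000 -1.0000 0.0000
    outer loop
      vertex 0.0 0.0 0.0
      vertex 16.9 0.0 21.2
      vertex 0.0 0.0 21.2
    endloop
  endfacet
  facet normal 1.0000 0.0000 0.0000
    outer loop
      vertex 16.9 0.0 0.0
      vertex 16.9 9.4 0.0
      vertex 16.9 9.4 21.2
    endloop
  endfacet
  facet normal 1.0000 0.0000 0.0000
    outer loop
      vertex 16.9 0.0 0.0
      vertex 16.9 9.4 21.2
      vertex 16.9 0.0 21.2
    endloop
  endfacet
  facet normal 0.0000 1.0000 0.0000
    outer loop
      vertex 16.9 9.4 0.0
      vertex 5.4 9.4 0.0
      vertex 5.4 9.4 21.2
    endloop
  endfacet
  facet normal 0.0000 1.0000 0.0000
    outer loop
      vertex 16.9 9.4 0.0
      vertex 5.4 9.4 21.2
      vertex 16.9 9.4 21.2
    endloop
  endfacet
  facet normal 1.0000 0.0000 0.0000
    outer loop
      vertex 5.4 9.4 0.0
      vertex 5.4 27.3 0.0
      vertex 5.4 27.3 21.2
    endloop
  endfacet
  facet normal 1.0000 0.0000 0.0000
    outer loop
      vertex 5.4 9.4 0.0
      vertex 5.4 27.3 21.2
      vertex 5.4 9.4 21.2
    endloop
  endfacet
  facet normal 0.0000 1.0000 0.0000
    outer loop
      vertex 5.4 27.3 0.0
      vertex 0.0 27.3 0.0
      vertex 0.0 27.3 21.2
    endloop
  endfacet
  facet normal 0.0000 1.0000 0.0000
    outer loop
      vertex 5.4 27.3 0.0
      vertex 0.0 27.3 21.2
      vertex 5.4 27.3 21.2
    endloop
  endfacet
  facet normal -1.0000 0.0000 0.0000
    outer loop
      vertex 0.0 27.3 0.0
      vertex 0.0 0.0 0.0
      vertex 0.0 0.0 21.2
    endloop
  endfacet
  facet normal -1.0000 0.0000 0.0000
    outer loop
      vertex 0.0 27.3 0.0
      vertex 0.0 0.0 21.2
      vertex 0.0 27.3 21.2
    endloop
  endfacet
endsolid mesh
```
; perimeter-only toolpath
G21 ; units = mm
G90 ; absolute positioning
G28 ; home
; layer 1
G0 Z3.0
G0 X0.0 Y0.0
G1 X16.9 Y0.0
G1 X16.9 Y9.4
G1 X5.4 Y9.4
G1 X5.4 Y27.3
G1 X0.0 Y27.3
G1 X0.0 Y0.0
; layer 2
G0 Z6.1
G0 X0.0 Y0.0
G1 X16.9 Y0.0
G1 X16.9 Y9.4
G1 X5.4 Y9.4
G1 X5.4 Y27.3
G1 X0.0 Y27.3
G1 X0.0 Y0.0
; layer 3
G0 Z9.1
G0 X0.0 Y0.0
G1 X16.9 Y0.0
G1 X16.9 Y9.4
G1 X5.4 Y9.4
G1 X5.4 Y27.3
G1 X0.0 Y27.3
G1 X0.0 Y0.0
; layer 4
G0 Z12.1
G0 X0.0 Y0.0
G1 X16.9 Y0.0
G1 X16.9 Y9.4
G1 X5.4 Y9.4
G1 X5.4 Y27.3
G1 X0.0 Y27.3
G1 X0.0 Y0.0
; layer 5
G0 Z15.1
G0 X0.0 Y0.0
G1 X16.9 Y0.0
G1 X16.9 Y9.4
G1 X5.4 Y9.4
G1 X5.4 Y27.3
G1 X0.0 Y27.3
G1 X0.0 Y0.0
; layer 6
G0 Z18.2
G0 X0.0 Y0.0
G1 X16.9 Y0.0
G1 X16.9 Y9.4
G1 X5.4 Y9.4
G1 X5.4 Y27.3
G1 X0.0 Y27.3
G1 X0.0 Y0.0
; layer 7
G0 Z21.2
G0 X0.0 Y0.0
G1 X16.9 Y0.0
G1 X16.9 Y9.4
G1 X5.4 Y9.4
G1 X5.4 Y27.3
G1 X0.0 Y27.3
G1 X0.0 Y0.0
M2 ; end

The solid is an L-shaped prism: outer 16.9 × 27.3 mm, arm thicknesses ≈ 9.4 mm (horizontal) and 5.4 mm (vertical), extruded 21.2 mm in z. Slicing at Δz = 3.0 mm — 7 equal slices spanning the solid's height, so layer i sits at z = i·h/7 — gives 7 non-empty perimeters. Each is a 6-segment closed polygon; G0 lifts to the layer z and rapids to the start vertex, then G1 traces the edges.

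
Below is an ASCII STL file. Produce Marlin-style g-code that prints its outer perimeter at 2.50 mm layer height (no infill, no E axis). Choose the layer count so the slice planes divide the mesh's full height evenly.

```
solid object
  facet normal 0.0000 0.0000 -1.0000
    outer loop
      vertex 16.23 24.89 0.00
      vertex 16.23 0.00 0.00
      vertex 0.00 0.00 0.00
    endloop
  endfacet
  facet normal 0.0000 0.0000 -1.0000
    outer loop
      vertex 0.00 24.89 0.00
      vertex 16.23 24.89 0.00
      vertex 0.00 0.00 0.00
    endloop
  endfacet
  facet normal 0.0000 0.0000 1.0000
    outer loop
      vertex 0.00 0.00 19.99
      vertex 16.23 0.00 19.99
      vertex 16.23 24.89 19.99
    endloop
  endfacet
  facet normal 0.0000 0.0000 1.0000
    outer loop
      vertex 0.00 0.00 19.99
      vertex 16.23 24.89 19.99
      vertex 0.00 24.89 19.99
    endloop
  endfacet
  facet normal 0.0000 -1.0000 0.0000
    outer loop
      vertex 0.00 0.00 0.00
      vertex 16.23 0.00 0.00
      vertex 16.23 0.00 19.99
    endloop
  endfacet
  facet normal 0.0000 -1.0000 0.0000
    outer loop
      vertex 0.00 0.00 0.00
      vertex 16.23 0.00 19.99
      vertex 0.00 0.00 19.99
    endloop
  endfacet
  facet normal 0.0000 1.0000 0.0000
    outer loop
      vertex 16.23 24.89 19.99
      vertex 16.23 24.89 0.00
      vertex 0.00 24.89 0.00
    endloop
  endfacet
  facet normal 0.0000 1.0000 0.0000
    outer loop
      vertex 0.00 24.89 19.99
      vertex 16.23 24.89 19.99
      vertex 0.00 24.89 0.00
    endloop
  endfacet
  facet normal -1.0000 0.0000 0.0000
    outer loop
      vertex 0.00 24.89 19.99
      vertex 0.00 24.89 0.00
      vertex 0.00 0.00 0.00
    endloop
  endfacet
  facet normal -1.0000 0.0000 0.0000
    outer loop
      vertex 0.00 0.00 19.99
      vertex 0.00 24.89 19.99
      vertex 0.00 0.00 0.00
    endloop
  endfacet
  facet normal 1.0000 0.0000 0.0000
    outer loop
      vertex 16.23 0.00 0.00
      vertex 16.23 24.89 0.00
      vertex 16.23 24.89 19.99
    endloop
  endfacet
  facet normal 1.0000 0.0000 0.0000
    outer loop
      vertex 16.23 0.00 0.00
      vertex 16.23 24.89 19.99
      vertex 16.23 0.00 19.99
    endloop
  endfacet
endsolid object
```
; perimeter-only toolpath
G21 ; units = mm
G90 ; absolute positioning
G28 ; home
; layer 1
G0 Z2.50
G0 X0.00 Y0.00
G1 X16.23 Y0.00
G1 X16.23 Y24.89
G1 X0.00 Y24.89
G1 X0.00 Y0.00
; layer 2
G0 Z5.00
G0 X0.00 Y0.00
G1 X16.23 Y0.00
G1 X16.23 Y24.89
G1 X0.00 Y24.89
G1 X0.00 Y0.00
; layer 3
G0 Z7.50
G0 X0.00 Y0.00
G1 X16.23 Y0.00
G1 X16.23 Y24.89
G1 X0.00 Y24.89
G1 X0.00 Y0.00
; layer 4
G0 Z9.99
G0 X0.00 Y0.00
G1 X16.23 Y0.00
G1 X16.23 Y24.89
G1 X0.00 Y24.89
G1 X0.00 Y0.00
; layer 5
G0 Z12.49
G0 X0.00 Y0.00
G1 X16.23 Y0.00
G1 X16.23 Y24.89
G1 X0.00 Y24.89
G1 X0.00 Y0.00
; layer 6
G0 Z14.99
G0 X0.00 Y0.00
G1 X16.23 Y0.00
G1 X16.23 Y24.89
G1 X0.00 Y24.89
G1 X0.00 Y0.00
; layer 7
G0 Z17.49
G0 X0.00 Y0.00
G1 X16.23 Y0.00
G1 X16.23 Y24.89
G1 X0.00 Y24.89
G1 X0.00 Y0.00
; layer 8
G0 Z19.99
G0 X0.00 Y0.00
G1 X16.23 Y0.00
G1 X16.23 Y24.89
G1 X0.00 Y24.89
G1 X0.00 Y0.00
M2 ; end

The solid is a rectangular box, roughly 16.2 × 24.9 mm footprint and 20 mm tall. Slicing at Δz = 2.50 mm — 8 equal slices spanning the solid's height, so layer i sits at z = i·h/8 — gives 8 non-empty perimeters. Each is a 4-segment closed polygon; G0 lifts to the layer z and rapids to the start vertex, then G1 traces the edges.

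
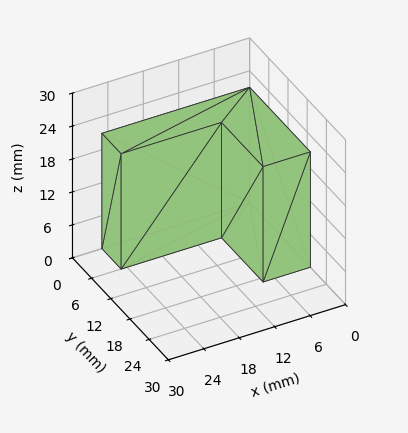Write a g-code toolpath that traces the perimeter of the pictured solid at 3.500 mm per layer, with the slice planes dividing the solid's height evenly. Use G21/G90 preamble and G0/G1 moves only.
Reading the render: the shape is an L-shaped prism: outer 25 × 19 mm, arm thicknesses ≈ 6 mm (horizontal) and 8 mm (vertical), extruded 21 mm in z (dimensions read to the nearest mm from the axis ticks). For the g-code, the solid's height is divided into equal slices at the stated Δz and each level perimeter traced with G1 moves after a G0 lift.

; perimeter-only toolpath
G21 ; units = mm
G90 ; absolute positioning
G28 ; home
; layer 1
G0 Z3.500
G0 X0.000 Y0.000
G1 X25.000 Y0.000
G1 X25.000 Y6.000
G1 X8.000 Y6.000
G1 X8.000 Y19.000
G1 X0.000 Y19.000
G1 X0.000 Y0.000
; layer 2
G0 Z7.000
G0 X0.000 Y0.000
G1 X25.000 Y0.000
G1 X25.000 Y6.000
G1 X8.000 Y6.000
G1 X8.000 Y19.000
G1 X0.000 Y19.000
G1 X0.000 Y0.000
; layer 3
G0 Z10.500
G0 X0.000 Y0.000
G1 X25.000 Y0.000
G1 X25.000 Y6.000
G1 X8.000 Y6.000
G1 X8.000 Y19.000
G1 X0.000 Y19.000
G1 X0.000 Y0.000
; layer 4
G0 Z14.000
G0 X0.000 Y0.000
G1 X25.000 Y0.000
G1 X25.000 Y6.000
G1 X8.000 Y6.000
G1 X8.000 Y19.000
G1 X0.000 Y19.000
G1 X0.000 Y0.000
; layer 5
G0 Z17.500
G0 X0.000 Y0.000
G1 X25.000 Y0.000
G1 X25.000 Y6.000
G1 X8.000 Y6.000
G1 X8.000 Y19.000
G1 X0.000 Y19.000
G1 X0.000 Y0.000
; layer 6
G0 Z21.000
G0 X0.000 Y0.000
G1 X25.000 Y0.000
G1 X25.000 Y6.000
G1 X8.000 Y6.000
G1 X8.000 Y19.000
G1 X0.000 Y19.000
G1 X0.000 Y0.000
M2 ; end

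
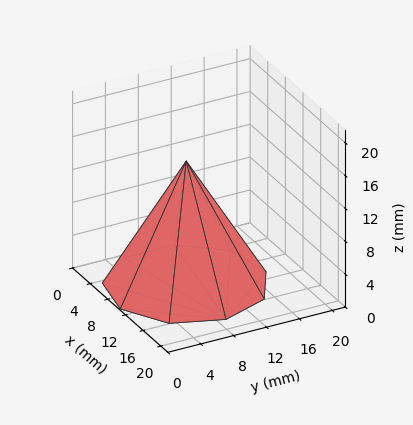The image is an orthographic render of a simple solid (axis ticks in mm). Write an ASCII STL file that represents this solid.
Reading the render: the shape is a regular 9-sided pyramid, base circumscribed radius ≈ 9 mm, apex at z ≈ 15 mm (dimensions read to the nearest mm from the axis ticks). For the STL, each face is triangulated and given an outward normal.

solid part
  facet normal 0.0000 0.0000 -1.0000
    outer loop
      vertex 10.56 17.86 0.00
      vertex 15.89 14.79 0.00
      vertex 18.00 9.00 0.00
    endloop
  endfacet
  facet normal 0.0000 0.0000 -1.0000
    outer loop
      vertex 4.50 16.79 0.00
      vertex 10.56 17.86 0.00
      vertex 18.00 9.00 0.00
    endloop
  endfacet
  facet normal 0.0000 0.0000 -1.0000
    outer loop
      vertex 0.54 12.08 0.00
      vertex 4.50 16.79 0.00
      vertex 18.00 9.00 0.00
    endloop
  endfacet
  facet normal 0.0000 0.0000 -1.0000
    outer loop
      vertex 0.54 5.92 0.00
      vertex 0.54 12.08 0.00
      vertex 18.00 9.00 0.00
    endloop
  endfacet
  facet normal 0.0000 0.0000 -1.0000
    outer loop
      vertex 4.50 1.21 0.00
      vertex 0.54 5.92 0.00
      vertex 18.00 9.00 0.00
    endloop
  endfacet
  facet normal 0.0000 0.0000 -1.0000
    outer loop
      vertex 10.56 0.14 0.00
      vertex 4.50 1.21 0.00
      vertex 18.00 9.00 0.00
    endloop
  endfacet
  facet normal 0.0000 0.0000 -1.0000
    outer loop
      vertex 15.89 3.21 0.00
      vertex 10.56 0.14 0.00
      vertex 18.00 9.00 0.00
    endloop
  endfacet
  facet normal 0.8185 0.2983 0.4911
    outer loop
      vertex 18.00 9.00 0.00
      vertex 15.89 14.79 0.00
      vertex 9.00 9.00 15.00
    endloop
  endfacet
  facet normal 0.4348 0.7549 0.4911
    outer loop
      vertex 15.89 14.79 0.00
      vertex 10.56 17.86 0.00
      vertex 9.00 9.00 15.00
    endloop
  endfacet
  facet normal -0.1515 0.8579 0.4910
    outer loop
      vertex 10.56 17.86 0.00
      vertex 4.50 16.79 0.00
      vertex 9.00 9.00 15.00
    endloop
  endfacet
  facet normal -0.6667 0.5606 0.4911
    outer loop
      vertex 4.50 16.79 0.00
      vertex 0.54 12.08 0.00
      vertex 9.00 9.00 15.00
    endloop
  endfacet
  facet normal -0.8710 0.0000 0.4913
    outer loop
      vertex 0.54 12.08 0.00
      vertex 0.54 5.92 0.00
      vertex 9.00 9.00 15.00
    endloop
  endfacet
  facet normal -0.6667 -0.5606 0.4911
    outer loop
      vertex 0.54 5.92 0.00
      vertex 4.50 1.21 0.00
      vertex 9.00 9.00 15.00
    endloop
  endfacet
  facet normal -0.1515 -0.8579 0.4910
    outer loop
      vertex 4.50 1.21 0.00
      vertex 10.56 0.14 0.00
      vertex 9.00 9.00 15.00
    endloop
  endfacet
  facet normal 0.4348 -0.7549 0.4911
    outer loop
      vertex 10.56 0.14 0.00
      vertex 15.89 3.21 0.00
      vertex 9.00 9.00 15.00
    endloop
  endfacet
  facet normal 0.8185 -0.2983 0.4911
    outer loop
      vertex 15.89 3.21 0.00
      vertex 18.00 9.00 0.00
      vertex 9.00 9.00 15.00
    endloop
  endfacet
endsolid part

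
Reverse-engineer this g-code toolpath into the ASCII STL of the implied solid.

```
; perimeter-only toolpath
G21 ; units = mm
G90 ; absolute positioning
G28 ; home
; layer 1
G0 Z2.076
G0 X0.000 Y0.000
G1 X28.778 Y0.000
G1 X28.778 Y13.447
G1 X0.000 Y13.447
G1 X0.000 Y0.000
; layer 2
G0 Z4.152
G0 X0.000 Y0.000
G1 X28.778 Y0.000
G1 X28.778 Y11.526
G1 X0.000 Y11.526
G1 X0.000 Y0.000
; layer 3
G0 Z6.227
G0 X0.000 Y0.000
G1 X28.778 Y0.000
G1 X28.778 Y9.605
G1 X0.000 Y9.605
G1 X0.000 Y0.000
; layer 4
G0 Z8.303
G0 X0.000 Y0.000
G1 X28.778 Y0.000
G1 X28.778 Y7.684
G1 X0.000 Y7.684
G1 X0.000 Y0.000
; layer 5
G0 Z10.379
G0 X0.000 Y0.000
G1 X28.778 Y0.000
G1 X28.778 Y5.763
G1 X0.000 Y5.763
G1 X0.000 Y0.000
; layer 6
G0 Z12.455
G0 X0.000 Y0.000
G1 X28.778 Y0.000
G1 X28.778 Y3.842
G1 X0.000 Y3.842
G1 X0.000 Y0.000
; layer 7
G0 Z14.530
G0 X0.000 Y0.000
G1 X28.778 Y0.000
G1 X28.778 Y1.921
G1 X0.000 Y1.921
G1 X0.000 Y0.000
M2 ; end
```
solid part
  facet normal 0.0000 0.0000 -1.0000
    outer loop
      vertex 28.778 15.368 0.000
      vertex 28.778 0.000 0.000
      vertex 0.000 0.000 0.000
    endloop
  endfacet
  facet normal 0.0000 0.0000 -1.0000
    outer loop
      vertex 0.000 15.368 0.000
      vertex 28.778 15.368 0.000
      vertex 0.000 0.000 0.000
    endloop
  endfacet
  facet normal 0.0000 -1.0000 0.0000
    outer loop
      vertex 0.000 0.000 0.000
      vertex 28.778 0.000 0.000
      vertex 28.778 0.000 16.606
    endloop
  endfacet
  facet normal 0.0000 -1.0000 0.0000
    outer loop
      vertex 0.000 0.000 0.000
      vertex 28.778 0.000 16.606
      vertex 0.000 0.000 16.606
    endloop
  endfacet
  facet normal 0.0000 0.7339 0.6792
    outer loop
      vertex 0.000 0.000 16.606
      vertex 28.778 0.000 16.606
      vertex 28.778 15.368 0.000
    endloop
  endfacet
  facet normal 0.0000 0.7339 0.6792
    outer loop
      vertex 0.000 0.000 16.606
      vertex 28.778 15.368 0.000
      vertex 0.000 15.368 0.000
    endloop
  endfacet
  facet normal -1.0000 0.0000 0.0000
    outer loop
      vertex 0.000 0.000 16.606
      vertex 0.000 15.368 0.000
      vertex 0.000 0.000 0.000
    endloop
  endfacet
  facet normal 1.0000 0.0000 0.0000
    outer loop
      vertex 28.778 0.000 0.000
      vertex 28.778 15.368 0.000
      vertex 28.778 0.000 16.606
    endloop
  endfacet
endsolid part

The G0 Z moves step by Δz≈2.076 mm. The G1 loops shrink linearly with z, so the solid tapers from its base footprint up to z≈16.6. Closing with a flat bottom cap and the tapered top and triangulating gives 8 facets — a wedge (ramp): 28.8 × 15.4 mm base, rising to 16.6 mm along the y=0 edge and sloping linearly to z=0 at y=15.4.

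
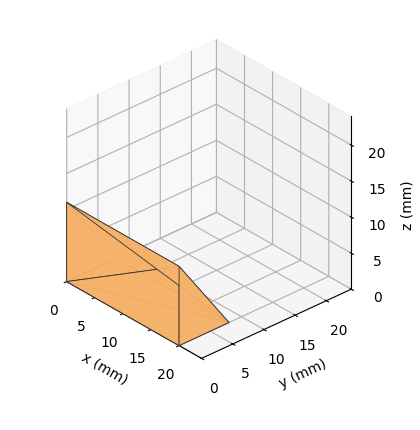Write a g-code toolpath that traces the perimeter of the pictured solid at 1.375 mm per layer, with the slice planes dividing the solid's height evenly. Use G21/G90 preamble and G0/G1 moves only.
Reading the render: the shape is a wedge (ramp): 20 × 8 mm base, rising to 11 mm along the y=0 edge and sloping linearly to z=0 at y=8 (dimensions read to the nearest mm from the axis ticks). For the g-code, the solid's height is divided into equal slices at the stated Δz and each level perimeter traced with G1 moves after a G0 lift.

; perimeter-only toolpath
G21 ; units = mm
G90 ; absolute positioning
G28 ; home
; layer 1
G0 Z1.375
G0 X0.000 Y0.000
G1 X20.000 Y0.000
G1 X20.000 Y7.000
G1 X0.000 Y7.000
G1 X0.000 Y0.000
; layer 2
G0 Z2.750
G0 X0.000 Y0.000
G1 X20.000 Y0.000
G1 X20.000 Y6.000
G1 X0.000 Y6.000
G1 X0.000 Y0.000
; layer 3
G0 Z4.125
G0 X0.000 Y0.000
G1 X20.000 Y0.000
G1 X20.000 Y5.000
G1 X0.000 Y5.000
G1 X0.000 Y0.000
; layer 4
G0 Z5.500
G0 X0.000 Y0.000
G1 X20.000 Y0.000
G1 X20.000 Y4.000
G1 X0.000 Y4.000
G1 X0.000 Y0.000
; layer 5
G0 Z6.875
G0 X0.000 Y0.000
G1 X20.000 Y0.000
G1 X20.000 Y3.000
G1 X0.000 Y3.000
G1 X0.000 Y0.000
; layer 6
G0 Z8.250
G0 X0.000 Y0.000
G1 X20.000 Y0.000
G1 X20.000 Y2.000
G1 X0.000 Y2.000
G1 X0.000 Y0.000
; layer 7
G0 Z9.625
G0 X0.000 Y0.000
G1 X20.000 Y0.000
G1 X20.000 Y1.000
G1 X0.000 Y1.000
G1 X0.000 Y0.000
M2 ; end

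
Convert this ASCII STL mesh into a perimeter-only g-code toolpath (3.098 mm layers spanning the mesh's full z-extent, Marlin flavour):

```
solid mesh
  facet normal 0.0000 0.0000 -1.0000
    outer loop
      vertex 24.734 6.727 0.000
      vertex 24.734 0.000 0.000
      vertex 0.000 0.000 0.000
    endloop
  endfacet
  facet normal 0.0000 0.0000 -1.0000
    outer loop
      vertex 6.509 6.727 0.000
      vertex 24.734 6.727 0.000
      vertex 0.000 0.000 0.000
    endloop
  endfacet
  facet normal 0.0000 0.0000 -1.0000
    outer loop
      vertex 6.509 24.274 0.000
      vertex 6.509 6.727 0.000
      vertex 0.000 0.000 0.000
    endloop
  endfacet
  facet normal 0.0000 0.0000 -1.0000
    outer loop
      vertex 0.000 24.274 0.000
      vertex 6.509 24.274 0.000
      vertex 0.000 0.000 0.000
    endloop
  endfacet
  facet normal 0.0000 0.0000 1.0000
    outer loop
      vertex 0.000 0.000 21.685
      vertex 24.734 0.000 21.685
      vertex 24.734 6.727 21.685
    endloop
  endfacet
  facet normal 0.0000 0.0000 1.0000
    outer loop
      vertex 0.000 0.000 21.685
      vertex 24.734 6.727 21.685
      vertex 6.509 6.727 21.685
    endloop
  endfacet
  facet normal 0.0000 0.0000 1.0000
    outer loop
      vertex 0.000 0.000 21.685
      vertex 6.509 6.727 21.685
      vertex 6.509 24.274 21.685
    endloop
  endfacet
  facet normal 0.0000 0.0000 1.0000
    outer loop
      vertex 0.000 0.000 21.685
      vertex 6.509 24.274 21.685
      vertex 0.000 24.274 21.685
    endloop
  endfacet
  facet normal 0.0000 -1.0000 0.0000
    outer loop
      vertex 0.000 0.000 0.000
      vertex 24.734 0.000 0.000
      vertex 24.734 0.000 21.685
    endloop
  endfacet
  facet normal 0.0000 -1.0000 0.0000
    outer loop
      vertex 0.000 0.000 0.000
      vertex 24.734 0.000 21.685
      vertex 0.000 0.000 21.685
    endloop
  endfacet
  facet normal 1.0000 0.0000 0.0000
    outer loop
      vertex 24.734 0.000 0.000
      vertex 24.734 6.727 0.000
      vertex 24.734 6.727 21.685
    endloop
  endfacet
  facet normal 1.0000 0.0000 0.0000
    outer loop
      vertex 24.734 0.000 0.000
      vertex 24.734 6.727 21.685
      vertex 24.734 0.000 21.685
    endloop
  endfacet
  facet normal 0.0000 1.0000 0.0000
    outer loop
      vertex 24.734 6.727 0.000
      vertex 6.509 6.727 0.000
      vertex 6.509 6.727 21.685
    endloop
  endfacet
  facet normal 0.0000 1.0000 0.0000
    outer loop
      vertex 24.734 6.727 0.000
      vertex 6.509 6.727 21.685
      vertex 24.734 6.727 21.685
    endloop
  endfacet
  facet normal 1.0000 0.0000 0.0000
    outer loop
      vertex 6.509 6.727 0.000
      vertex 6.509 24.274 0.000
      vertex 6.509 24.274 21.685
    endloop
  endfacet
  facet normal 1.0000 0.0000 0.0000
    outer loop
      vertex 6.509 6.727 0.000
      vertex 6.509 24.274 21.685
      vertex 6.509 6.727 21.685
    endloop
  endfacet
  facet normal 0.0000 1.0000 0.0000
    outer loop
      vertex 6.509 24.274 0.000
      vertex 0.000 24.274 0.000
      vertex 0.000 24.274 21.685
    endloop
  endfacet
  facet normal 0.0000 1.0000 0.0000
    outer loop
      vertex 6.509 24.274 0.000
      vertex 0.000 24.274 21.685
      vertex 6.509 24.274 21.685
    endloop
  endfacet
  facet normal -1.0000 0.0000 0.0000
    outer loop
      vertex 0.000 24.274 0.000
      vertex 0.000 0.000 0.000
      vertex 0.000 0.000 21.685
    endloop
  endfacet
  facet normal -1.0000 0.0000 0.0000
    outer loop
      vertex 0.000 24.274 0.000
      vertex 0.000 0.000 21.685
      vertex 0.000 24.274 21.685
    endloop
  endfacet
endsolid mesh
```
; perimeter-only toolpath
G21 ; units = mm
G90 ; absolute positioning
G28 ; home
; layer 1
G0 Z3.098
G0 X0.000 Y0.000
G1 X24.734 Y0.000
G1 X24.734 Y6.727
G1 X6.509 Y6.727
G1 X6.509 Y24.274
G1 X0.000 Y24.274
G1 X0.000 Y0.000
; layer 2
G0 Z6.196
G0 X0.000 Y0.000
G1 X24.734 Y0.000
G1 X24.734 Y6.727
G1 X6.509 Y6.727
G1 X6.509 Y24.274
G1 X0.000 Y24.274
G1 X0.000 Y0.000
; layer 3
G0 Z9.294
G0 X0.000 Y0.000
G1 X24.734 Y0.000
G1 X24.734 Y6.727
G1 X6.509 Y6.727
G1 X6.509 Y24.274
G1 X0.000 Y24.274
G1 X0.000 Y0.000
; layer 4
G0 Z12.391
G0 X0.000 Y0.000
G1 X24.734 Y0.000
G1 X24.734 Y6.727
G1 X6.509 Y6.727
G1 X6.509 Y24.274
G1 X0.000 Y24.274
G1 X0.000 Y0.000
; layer 5
G0 Z15.489
G0 X0.000 Y0.000
G1 X24.734 Y0.000
G1 X24.734 Y6.727
G1 X6.509 Y6.727
G1 X6.509 Y24.274
G1 X0.000 Y24.274
G1 X0.000 Y0.000
; layer 6
G0 Z18.587
G0 X0.000 Y0.000
G1 X24.734 Y0.000
G1 X24.734 Y6.727
G1 X6.509 Y6.727
G1 X6.509 Y24.274
G1 X0.000 Y24.274
G1 X0.000 Y0.000
; layer 7
G0 Z21.685
G0 X0.000 Y0.000
G1 X24.734 Y0.000
G1 X24.734 Y6.727
G1 X6.509 Y6.727
G1 X6.509 Y24.274
G1 X0.000 Y24.274
G1 X0.000 Y0.000
M2 ; end

The solid is an L-shaped prism: outer 24.7 × 24.3 mm, arm thicknesses ≈ 6.73 mm (horizontal) and 6.51 mm (vertical), extruded 21.7 mm in z. Slicing at Δz = 3.098 mm — 7 equal slices spanning the solid's height, so layer i sits at z = i·h/7 — gives 7 non-empty perimeters. Each is a 6-segment closed polygon; G0 lifts to the layer z and rapids to the start vertex, then G1 traces the edges.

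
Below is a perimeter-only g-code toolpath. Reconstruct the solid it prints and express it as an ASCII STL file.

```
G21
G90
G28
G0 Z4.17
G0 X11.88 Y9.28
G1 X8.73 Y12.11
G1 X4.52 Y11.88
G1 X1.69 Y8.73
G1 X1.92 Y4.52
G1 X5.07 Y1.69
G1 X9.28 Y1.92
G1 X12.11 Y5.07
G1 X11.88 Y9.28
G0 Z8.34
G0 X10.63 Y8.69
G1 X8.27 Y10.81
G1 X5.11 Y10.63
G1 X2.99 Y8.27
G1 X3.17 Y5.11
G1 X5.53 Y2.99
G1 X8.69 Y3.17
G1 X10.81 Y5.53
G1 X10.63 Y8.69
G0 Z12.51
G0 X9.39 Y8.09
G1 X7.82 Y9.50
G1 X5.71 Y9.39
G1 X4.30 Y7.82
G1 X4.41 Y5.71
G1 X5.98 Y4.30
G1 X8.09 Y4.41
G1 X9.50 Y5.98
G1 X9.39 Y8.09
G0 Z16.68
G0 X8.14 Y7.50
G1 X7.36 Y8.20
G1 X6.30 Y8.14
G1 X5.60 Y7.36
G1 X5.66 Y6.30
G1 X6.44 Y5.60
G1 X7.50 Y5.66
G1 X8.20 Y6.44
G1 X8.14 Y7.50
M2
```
solid part
  facet normal 0.0000 0.0000 -1.0000
    outer loop
      vertex 3.92 13.12 0.00
      vertex 9.19 13.41 0.00
      vertex 13.12 9.88 0.00
    endloop
  endfacet
  facet normal 0.0000 0.0000 -1.0000
    outer loop
      vertex 0.39 9.19 0.00
      vertex 3.92 13.12 0.00
      vertex 13.12 9.88 0.00
    endloop
  endfacet
  facet normal 0.0000 0.0000 -1.0000
    outer loop
      vertex 0.68 3.92 0.00
      vertex 0.39 9.19 0.00
      vertex 13.12 9.88 0.00
    endloop
  endfacet
  facet normal 0.0000 0.0000 -1.0000
    outer loop
      vertex 4.61 0.39 0.00
      vertex 0.68 3.92 0.00
      vertex 13.12 9.88 0.00
    endloop
  endfacet
  facet normal 0.0000 0.0000 -1.0000
    outer loop
      vertex 9.88 0.68 0.00
      vertex 4.61 0.39 0.00
      vertex 13.12 9.88 0.00
    endloop
  endfacet
  facet normal 0.0000 0.0000 -1.0000
    outer loop
      vertex 13.41 4.61 0.00
      vertex 9.88 0.68 0.00
      vertex 13.12 9.88 0.00
    endloop
  endfacet
  facet normal 0.6390 0.7115 0.2923
    outer loop
      vertex 13.12 9.88 0.00
      vertex 9.19 13.41 0.00
      vertex 6.90 6.90 20.85
    endloop
  endfacet
  facet normal -0.0525 0.9549 0.2924
    outer loop
      vertex 9.19 13.41 0.00
      vertex 3.92 13.12 0.00
      vertex 6.90 6.90 20.85
    endloop
  endfacet
  facet normal -0.7115 0.6390 0.2923
    outer loop
      vertex 3.92 13.12 0.00
      vertex 0.39 9.19 0.00
      vertex 6.90 6.90 20.85
    endloop
  endfacet
  facet normal -0.9549 -0.0525 0.2924
    outer loop
      vertex 0.39 9.19 0.00
      vertex 0.68 3.92 0.00
      vertex 6.90 6.90 20.85
    endloop
  endfacet
  facet normal -0.6390 -0.7115 0.2923
    outer loop
      vertex 0.68 3.92 0.00
      vertex 4.61 0.39 0.00
      vertex 6.90 6.90 20.85
    endloop
  endfacet
  facet normal 0.0525 -0.9549 0.2924
    outer loop
      vertex 4.61 0.39 0.00
      vertex 9.88 0.68 0.00
      vertex 6.90 6.90 20.85
    endloop
  endfacet
  facet normal 0.7115 -0.6390 0.2923
    outer loop
      vertex 9.88 0.68 0.00
      vertex 13.41 4.61 0.00
      vertex 6.90 6.90 20.85
    endloop
  endfacet
  facet normal 0.9549 0.0525 0.2924
    outer loop
      vertex 13.41 4.61 0.00
      vertex 13.12 9.88 0.00
      vertex 6.90 6.90 20.85
    endloop
  endfacet
endsolid part

The G0 Z moves step by Δz≈4.17 mm. The G1 loops shrink linearly with z, so the solid tapers from its base footprint up to z≈20.9. Closing with a flat bottom cap and the tapered top and triangulating gives 14 facets — a regular 8-sided pyramid, base circumscribed radius ≈ 6.9 mm, apex at z ≈ 20.9 mm.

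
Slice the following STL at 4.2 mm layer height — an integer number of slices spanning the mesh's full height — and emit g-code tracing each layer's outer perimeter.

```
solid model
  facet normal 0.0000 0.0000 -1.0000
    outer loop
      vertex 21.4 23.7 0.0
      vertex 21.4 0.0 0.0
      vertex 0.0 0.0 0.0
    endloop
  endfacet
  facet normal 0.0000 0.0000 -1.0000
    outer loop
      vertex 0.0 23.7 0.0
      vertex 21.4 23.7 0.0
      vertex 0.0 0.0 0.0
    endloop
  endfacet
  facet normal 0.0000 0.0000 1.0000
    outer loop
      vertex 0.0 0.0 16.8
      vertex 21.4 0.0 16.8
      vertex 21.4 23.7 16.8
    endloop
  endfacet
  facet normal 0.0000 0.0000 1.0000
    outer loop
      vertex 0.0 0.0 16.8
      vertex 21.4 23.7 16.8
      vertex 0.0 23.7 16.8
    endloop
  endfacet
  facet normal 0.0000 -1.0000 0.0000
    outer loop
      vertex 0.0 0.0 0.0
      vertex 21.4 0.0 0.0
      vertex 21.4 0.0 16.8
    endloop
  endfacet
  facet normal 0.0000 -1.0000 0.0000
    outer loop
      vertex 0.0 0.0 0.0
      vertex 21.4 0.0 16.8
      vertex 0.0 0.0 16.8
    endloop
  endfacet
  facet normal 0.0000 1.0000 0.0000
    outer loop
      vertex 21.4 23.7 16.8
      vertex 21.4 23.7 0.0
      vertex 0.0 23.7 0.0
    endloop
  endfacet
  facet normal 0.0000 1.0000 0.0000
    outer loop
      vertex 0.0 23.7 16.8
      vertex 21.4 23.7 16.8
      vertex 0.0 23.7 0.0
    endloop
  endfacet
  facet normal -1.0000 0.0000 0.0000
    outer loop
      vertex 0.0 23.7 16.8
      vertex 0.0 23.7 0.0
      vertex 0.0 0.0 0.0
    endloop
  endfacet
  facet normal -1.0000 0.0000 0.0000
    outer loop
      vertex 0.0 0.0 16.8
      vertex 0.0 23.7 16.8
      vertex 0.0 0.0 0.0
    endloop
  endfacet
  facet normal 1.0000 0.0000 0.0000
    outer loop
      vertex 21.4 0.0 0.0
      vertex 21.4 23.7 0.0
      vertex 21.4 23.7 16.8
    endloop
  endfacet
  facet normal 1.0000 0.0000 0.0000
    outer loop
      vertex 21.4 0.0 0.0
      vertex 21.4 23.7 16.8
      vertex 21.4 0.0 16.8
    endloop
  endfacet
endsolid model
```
; perimeter-only toolpath
G21 ; units = mm
G90 ; absolute positioning
G28 ; home
; layer 1
G0 Z4.2
G0 X0.0 Y0.0
G1 X21.4 Y0.0
G1 X21.4 Y23.7
G1 X0.0 Y23.7
G1 X0.0 Y0.0
; layer 2
G0 Z8.4
G0 X0.0 Y0.0
G1 X21.4 Y0.0
G1 X21.4 Y23.7
G1 X0.0 Y23.7
G1 X0.0 Y0.0
; layer 3
G0 Z12.6
G0 X0.0 Y0.0
G1 X21.4 Y0.0
G1 X21.4 Y23.7
G1 X0.0 Y23.7
G1 X0.0 Y0.0
; layer 4
G0 Z16.8
G0 X0.0 Y0.0
G1 X21.4 Y0.0
G1 X21.4 Y23.7
G1 X0.0 Y23.7
G1 X0.0 Y0.0
M2 ; end

The solid is a rectangular box, roughly 21.4 × 23.7 mm footprint and 16.8 mm tall. Slicing at Δz = 4.2 mm — 4 equal slices spanning the solid's height, so layer i sits at z = i·h/4 — gives 4 non-empty perimeters. Each is a 4-segment closed polygon; G0 lifts to the layer z and rapids to the start vertex, then G1 traces the edges.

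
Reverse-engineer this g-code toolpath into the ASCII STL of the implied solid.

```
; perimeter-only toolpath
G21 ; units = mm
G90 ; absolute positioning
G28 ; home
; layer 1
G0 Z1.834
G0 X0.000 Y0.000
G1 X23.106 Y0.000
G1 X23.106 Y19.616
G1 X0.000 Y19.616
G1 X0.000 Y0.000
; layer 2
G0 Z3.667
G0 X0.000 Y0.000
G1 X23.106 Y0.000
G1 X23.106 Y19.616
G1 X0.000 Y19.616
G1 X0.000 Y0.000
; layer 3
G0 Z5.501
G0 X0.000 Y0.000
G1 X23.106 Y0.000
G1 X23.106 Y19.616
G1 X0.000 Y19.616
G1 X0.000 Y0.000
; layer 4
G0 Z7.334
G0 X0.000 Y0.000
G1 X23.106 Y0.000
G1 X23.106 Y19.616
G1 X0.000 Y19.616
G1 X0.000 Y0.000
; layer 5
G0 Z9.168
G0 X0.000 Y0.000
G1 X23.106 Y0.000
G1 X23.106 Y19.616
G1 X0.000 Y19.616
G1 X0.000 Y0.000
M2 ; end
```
solid part
  facet normal 0.0000 0.0000 -1.0000
    outer loop
      vertex 23.106 19.616 0.000
      vertex 23.106 0.000 0.000
      vertex 0.000 0.000 0.000
    endloop
  endfacet
  facet normal 0.0000 0.0000 -1.0000
    outer loop
      vertex 0.000 19.616 0.000
      vertex 23.106 19.616 0.000
      vertex 0.000 0.000 0.000
    endloop
  endfacet
  facet normal 0.0000 0.0000 1.0000
    outer loop
      vertex 0.000 0.000 9.168
      vertex 23.106 0.000 9.168
      vertex 23.106 19.616 9.168
    endloop
  endfacet
  facet normal 0.0000 0.0000 1.0000
    outer loop
      vertex 0.000 0.000 9.168
      vertex 23.106 19.616 9.168
      vertex 0.000 19.616 9.168
    endloop
  endfacet
  facet normal 0.0000 -1.0000 0.0000
    outer loop
      vertex 0.000 0.000 0.000
      vertex 23.106 0.000 0.000
      vertex 23.106 0.000 9.168
    endloop
  endfacet
  facet normal 0.0000 -1.0000 0.0000
    outer loop
      vertex 0.000 0.000 0.000
      vertex 23.106 0.000 9.168
      vertex 0.000 0.000 9.168
    endloop
  endfacet
  facet normal 0.0000 1.0000 0.0000
    outer loop
      vertex 23.106 19.616 9.168
      vertex 23.106 19.616 0.000
      vertex 0.000 19.616 0.000
    endloop
  endfacet
  facet normal 0.0000 1.0000 0.0000
    outer loop
      vertex 0.000 19.616 9.168
      vertex 23.106 19.616 9.168
      vertex 0.000 19.616 0.000
    endloop
  endfacet
  facet normal -1.0000 0.0000 0.0000
    outer loop
      vertex 0.000 19.616 9.168
      vertex 0.000 19.616 0.000
      vertex 0.000 0.000 0.000
    endloop
  endfacet
  facet normal -1.0000 0.0000 0.0000
    outer loop
      vertex 0.000 0.000 9.168
      vertex 0.000 19.616 9.168
      vertex 0.000 0.000 0.000
    endloop
  endfacet
  facet normal 1.0000 0.0000 0.0000
    outer loop
      vertex 23.106 0.000 0.000
      vertex 23.106 19.616 0.000
      vertex 23.106 19.616 9.168
    endloop
  endfacet
  facet normal 1.0000 0.0000 0.0000
    outer loop
      vertex 23.106 0.000 0.000
      vertex 23.106 19.616 9.168
      vertex 23.106 0.000 9.168
    endloop
  endfacet
endsolid part

The G0 Z moves step by Δz≈1.834 mm. Every layer's G1 loop is the same polygon, so the solid is a straight extrusion of it from z=0 to z≈9.17. Closing with flat bottom and top caps and triangulating gives 12 facets — a rectangular box, roughly 23.1 × 19.6 mm footprint and 9.17 mm tall.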